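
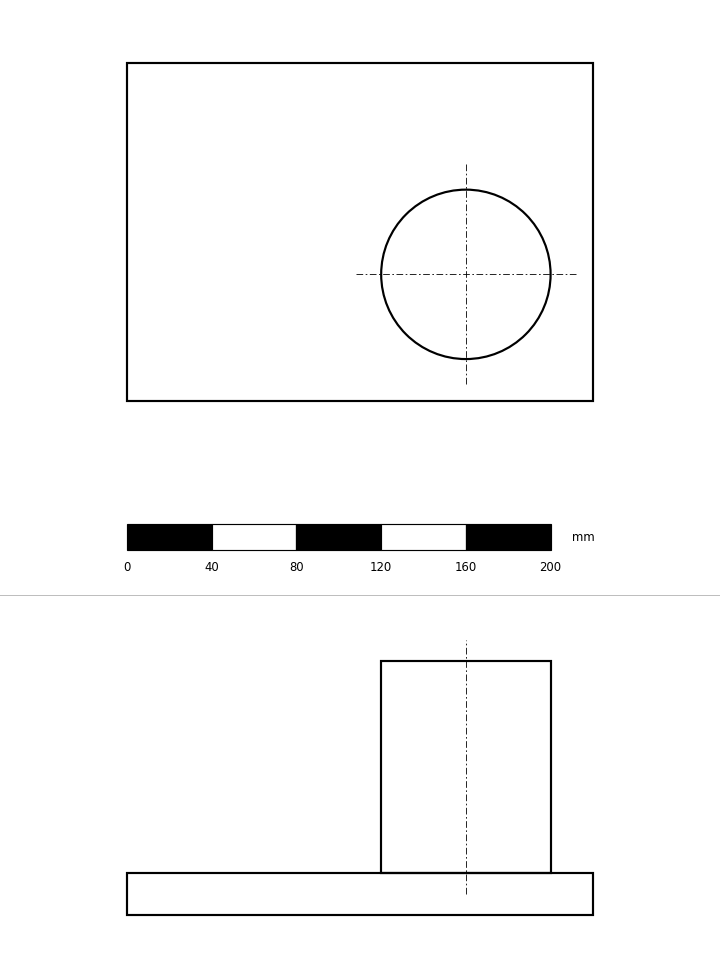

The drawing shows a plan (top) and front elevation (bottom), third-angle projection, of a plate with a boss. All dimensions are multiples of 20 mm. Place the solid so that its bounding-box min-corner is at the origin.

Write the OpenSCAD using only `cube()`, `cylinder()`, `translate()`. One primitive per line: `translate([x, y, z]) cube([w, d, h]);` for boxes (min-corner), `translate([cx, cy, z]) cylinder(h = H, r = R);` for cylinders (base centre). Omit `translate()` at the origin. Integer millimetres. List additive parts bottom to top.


cube([220, 160, 20]);
translate([160, 60, 20]) cylinder(h = 100, r = 40);


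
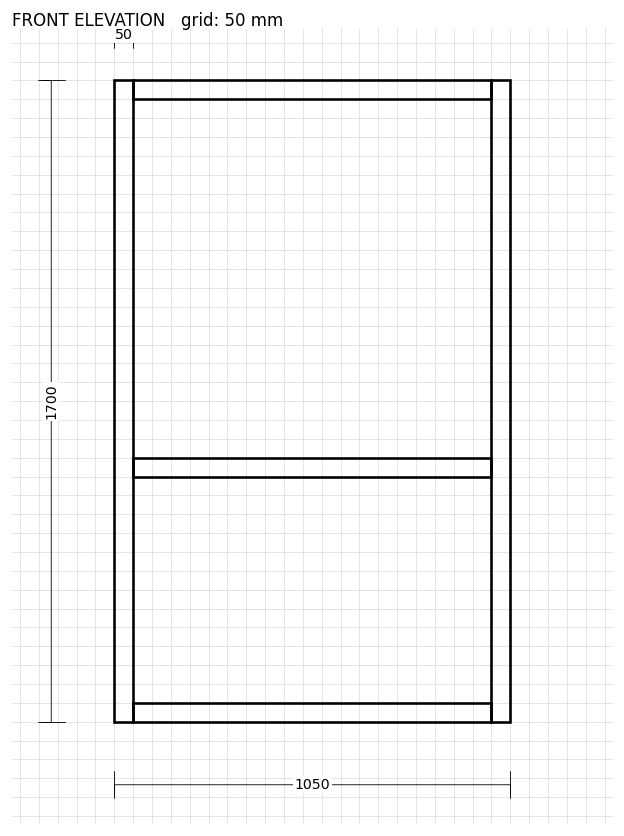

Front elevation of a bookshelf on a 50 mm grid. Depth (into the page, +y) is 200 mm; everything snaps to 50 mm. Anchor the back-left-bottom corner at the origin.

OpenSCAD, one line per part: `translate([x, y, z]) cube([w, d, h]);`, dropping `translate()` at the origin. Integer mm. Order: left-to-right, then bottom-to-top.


cube([50, 200, 1700]);
translate([50, 0, 0]) cube([950, 200, 50]);
translate([50, 0, 650]) cube([950, 200, 50]);
translate([50, 0, 1650]) cube([950, 200, 50]);
translate([1000, 0, 0]) cube([50, 200, 1700]);


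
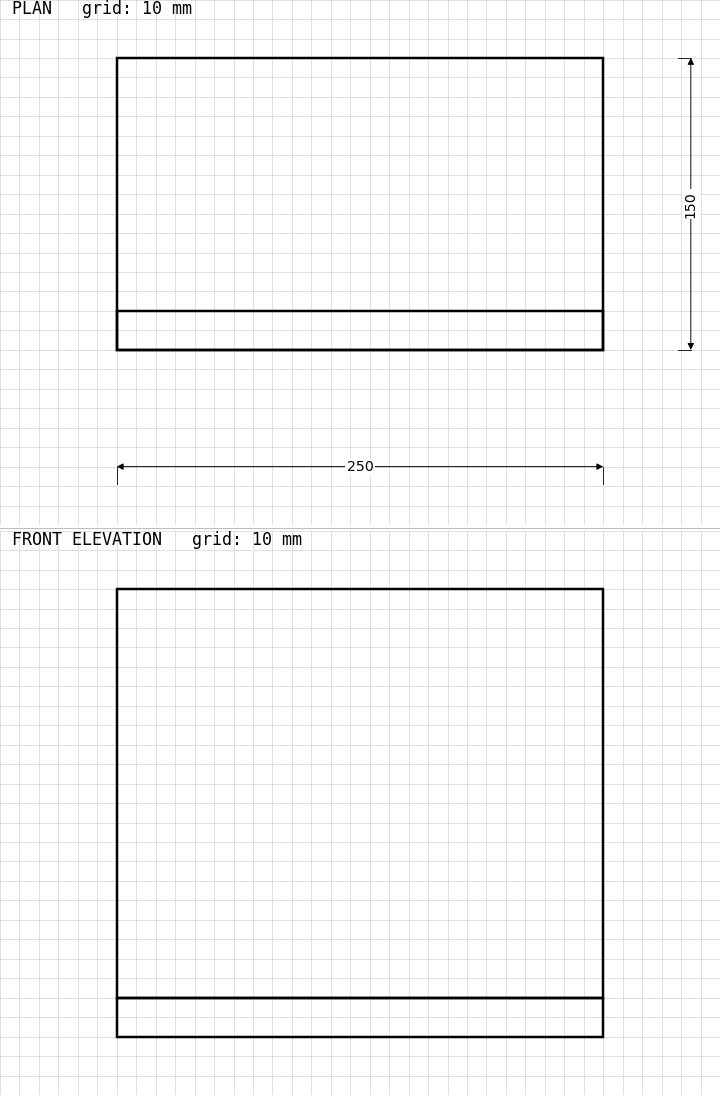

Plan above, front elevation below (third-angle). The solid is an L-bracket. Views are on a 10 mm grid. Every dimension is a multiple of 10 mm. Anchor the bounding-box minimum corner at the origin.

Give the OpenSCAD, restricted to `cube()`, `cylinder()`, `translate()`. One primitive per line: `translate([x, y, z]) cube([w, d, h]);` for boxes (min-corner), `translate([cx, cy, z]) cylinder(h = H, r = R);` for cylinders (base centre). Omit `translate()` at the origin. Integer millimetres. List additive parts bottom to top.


cube([250, 150, 20]);
translate([0, 0, 20]) cube([250, 20, 210]);


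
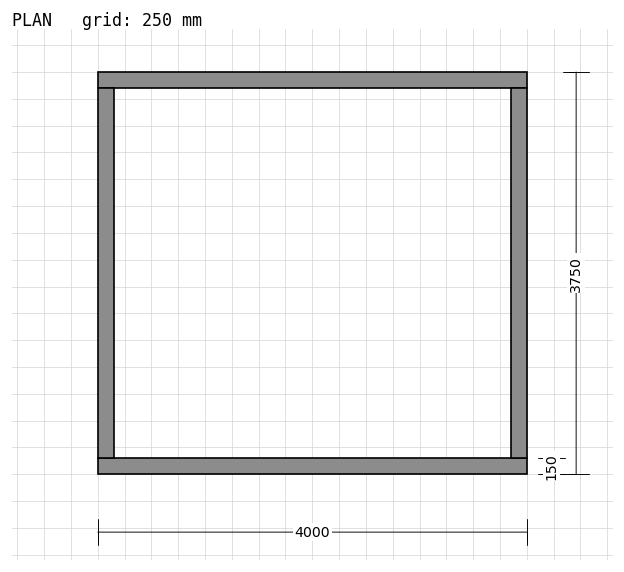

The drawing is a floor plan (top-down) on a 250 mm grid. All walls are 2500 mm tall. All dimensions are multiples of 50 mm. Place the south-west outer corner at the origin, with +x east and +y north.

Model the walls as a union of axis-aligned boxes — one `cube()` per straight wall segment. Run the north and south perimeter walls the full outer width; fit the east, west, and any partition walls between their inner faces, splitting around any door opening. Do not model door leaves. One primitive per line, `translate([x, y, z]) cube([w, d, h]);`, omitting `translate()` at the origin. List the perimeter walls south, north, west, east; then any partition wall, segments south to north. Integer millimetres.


cube([4000, 150, 2500]);
translate([0, 3600, 0]) cube([4000, 150, 2500]);
translate([0, 150, 0]) cube([150, 3450, 2500]);
translate([3850, 150, 0]) cube([150, 3450, 2500]);


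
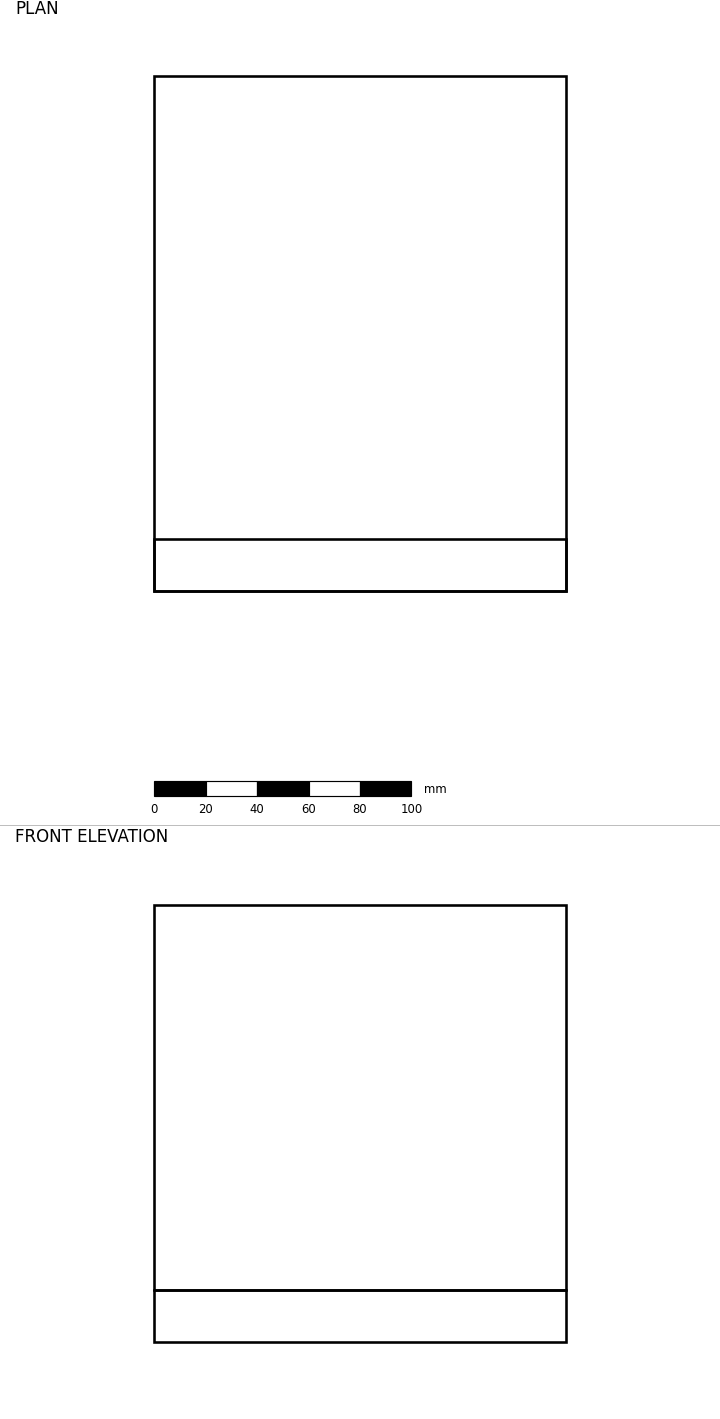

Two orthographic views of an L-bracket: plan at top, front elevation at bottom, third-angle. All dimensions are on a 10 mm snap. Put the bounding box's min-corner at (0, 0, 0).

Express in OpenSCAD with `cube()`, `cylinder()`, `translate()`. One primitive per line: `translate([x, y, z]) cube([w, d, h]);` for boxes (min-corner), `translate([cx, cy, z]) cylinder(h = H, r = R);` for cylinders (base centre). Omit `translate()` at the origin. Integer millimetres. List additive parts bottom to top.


cube([160, 200, 20]);
translate([0, 0, 20]) cube([160, 20, 150]);


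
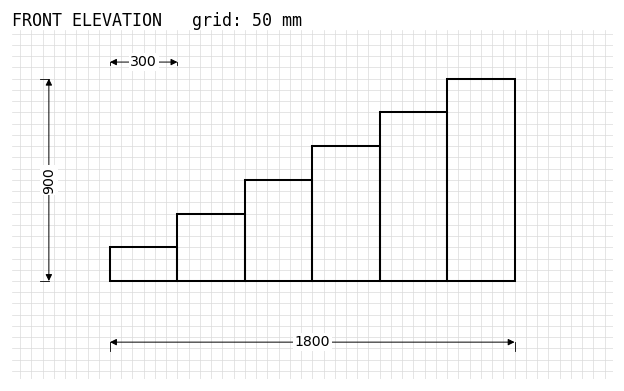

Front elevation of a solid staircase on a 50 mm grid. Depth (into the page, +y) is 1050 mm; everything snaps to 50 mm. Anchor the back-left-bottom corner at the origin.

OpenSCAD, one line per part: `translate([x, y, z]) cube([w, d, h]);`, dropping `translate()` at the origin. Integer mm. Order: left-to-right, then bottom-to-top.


cube([300, 1050, 150]);
translate([300, 0, 0]) cube([300, 1050, 300]);
translate([600, 0, 0]) cube([300, 1050, 450]);
translate([900, 0, 0]) cube([300, 1050, 600]);
translate([1200, 0, 0]) cube([300, 1050, 750]);
translate([1500, 0, 0]) cube([300, 1050, 900]);


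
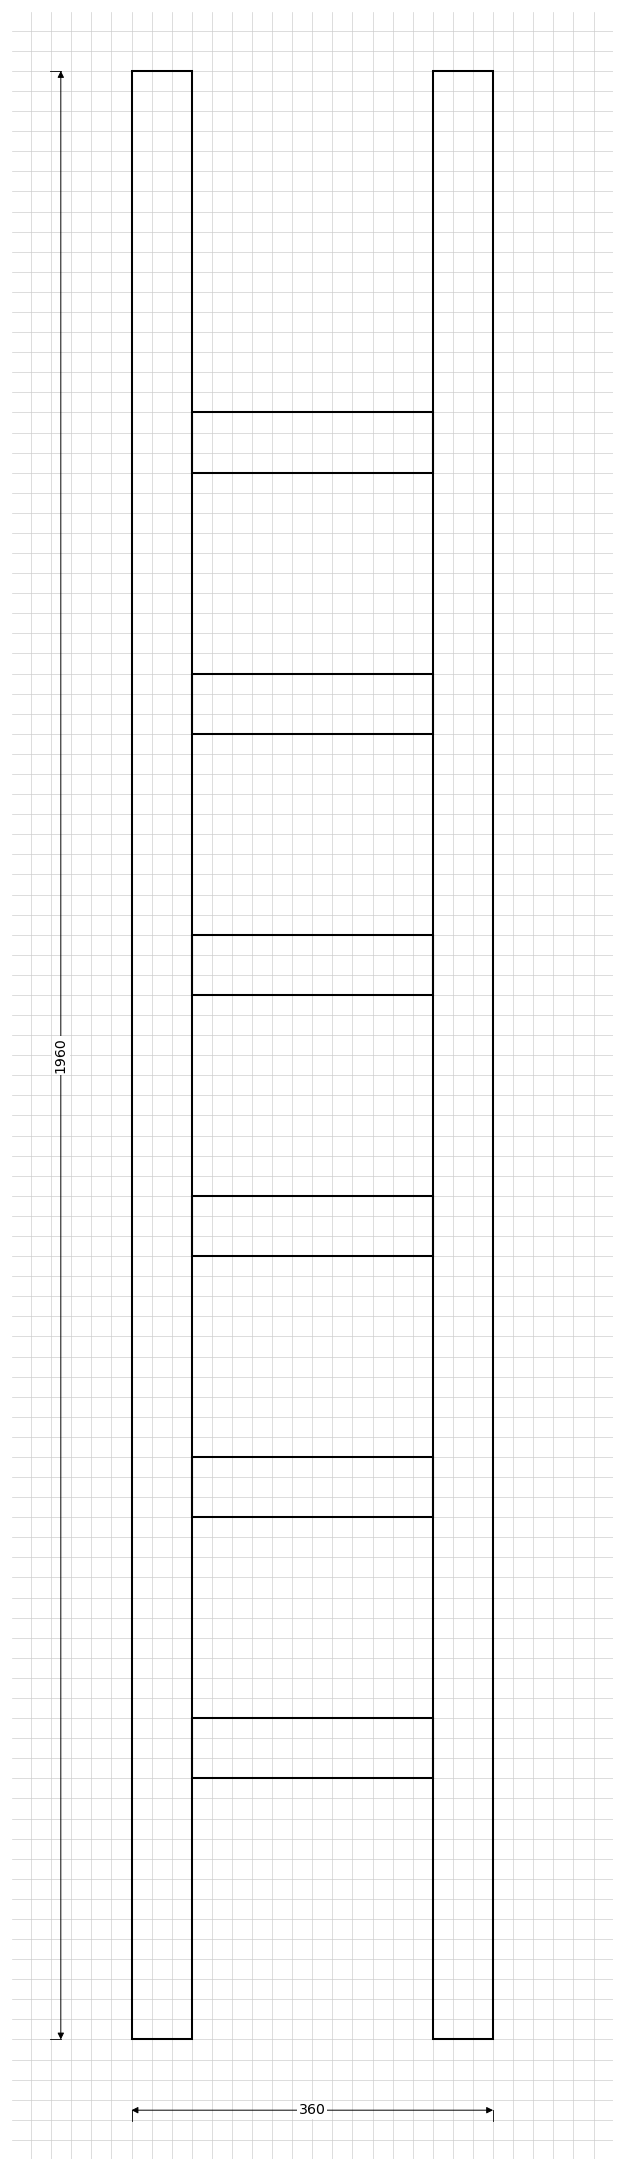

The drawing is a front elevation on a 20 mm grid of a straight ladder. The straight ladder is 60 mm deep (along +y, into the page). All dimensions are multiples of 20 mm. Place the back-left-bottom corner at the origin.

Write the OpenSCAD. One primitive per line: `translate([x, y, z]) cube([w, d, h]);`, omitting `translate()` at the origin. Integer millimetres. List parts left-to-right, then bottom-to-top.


cube([60, 60, 1960]);
translate([60, 0, 260]) cube([240, 60, 60]);
translate([60, 0, 520]) cube([240, 60, 60]);
translate([60, 0, 780]) cube([240, 60, 60]);
translate([60, 0, 1040]) cube([240, 60, 60]);
translate([60, 0, 1300]) cube([240, 60, 60]);
translate([60, 0, 1560]) cube([240, 60, 60]);
translate([300, 0, 0]) cube([60, 60, 1960]);


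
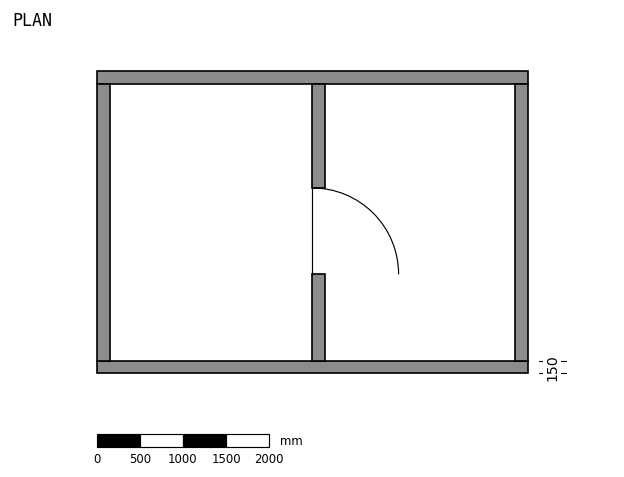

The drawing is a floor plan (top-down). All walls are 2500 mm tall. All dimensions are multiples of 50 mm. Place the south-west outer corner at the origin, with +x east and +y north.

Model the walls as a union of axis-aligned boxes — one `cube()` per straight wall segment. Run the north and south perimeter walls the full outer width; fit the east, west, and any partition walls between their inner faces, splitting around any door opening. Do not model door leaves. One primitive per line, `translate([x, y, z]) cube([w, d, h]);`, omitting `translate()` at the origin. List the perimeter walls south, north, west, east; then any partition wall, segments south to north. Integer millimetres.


cube([5000, 150, 2500]);
translate([0, 3350, 0]) cube([5000, 150, 2500]);
translate([0, 150, 0]) cube([150, 3200, 2500]);
translate([4850, 150, 0]) cube([150, 3200, 2500]);
translate([2500, 150, 0]) cube([150, 1000, 2500]);
translate([2500, 2150, 0]) cube([150, 1200, 2500]);


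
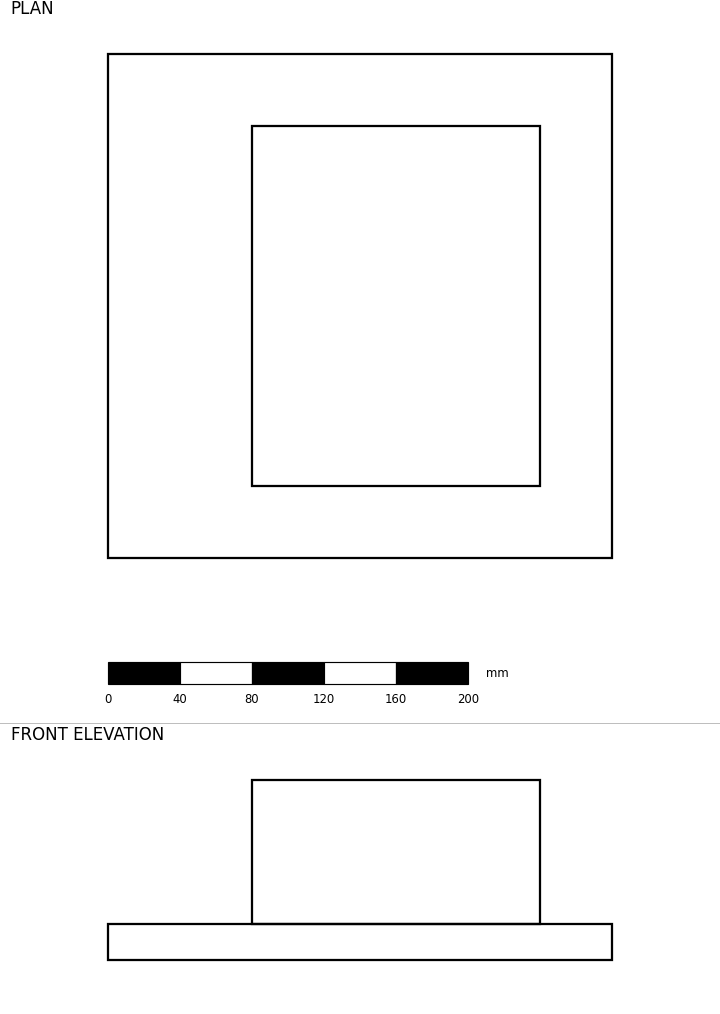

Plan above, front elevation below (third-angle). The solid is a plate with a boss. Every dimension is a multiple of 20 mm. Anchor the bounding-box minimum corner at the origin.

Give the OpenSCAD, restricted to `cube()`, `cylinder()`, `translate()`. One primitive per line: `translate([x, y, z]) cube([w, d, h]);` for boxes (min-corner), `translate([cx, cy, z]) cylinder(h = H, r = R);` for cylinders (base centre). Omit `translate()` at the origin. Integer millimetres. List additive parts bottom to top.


cube([280, 280, 20]);
translate([80, 40, 20]) cube([160, 200, 80]);


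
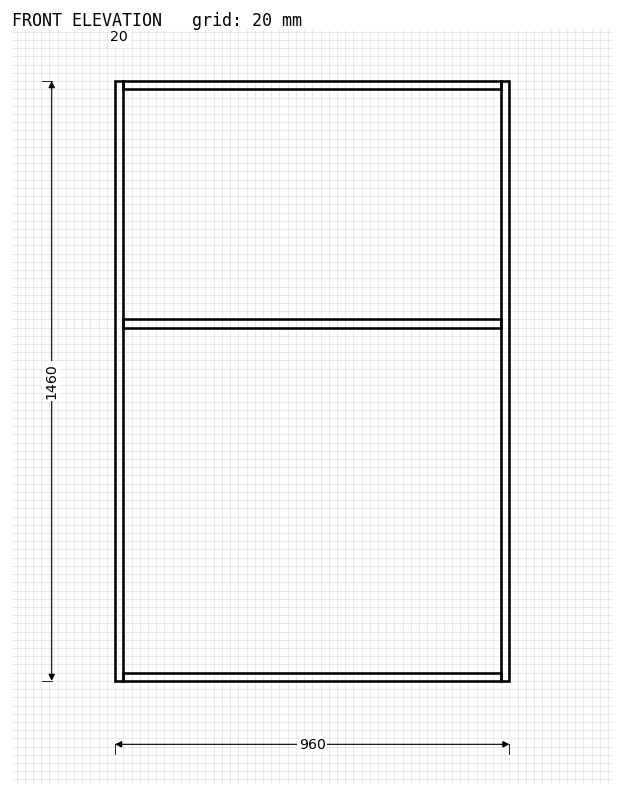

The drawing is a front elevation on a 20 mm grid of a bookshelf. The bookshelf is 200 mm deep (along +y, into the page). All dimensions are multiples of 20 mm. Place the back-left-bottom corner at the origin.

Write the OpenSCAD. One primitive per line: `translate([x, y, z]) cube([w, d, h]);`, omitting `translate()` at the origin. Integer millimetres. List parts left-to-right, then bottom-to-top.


cube([20, 200, 1460]);
translate([20, 0, 0]) cube([920, 200, 20]);
translate([20, 0, 860]) cube([920, 200, 20]);
translate([20, 0, 1440]) cube([920, 200, 20]);
translate([940, 0, 0]) cube([20, 200, 1460]);


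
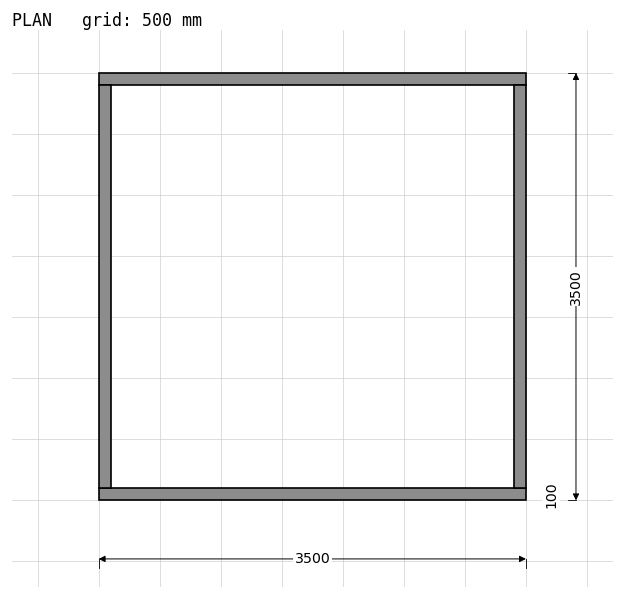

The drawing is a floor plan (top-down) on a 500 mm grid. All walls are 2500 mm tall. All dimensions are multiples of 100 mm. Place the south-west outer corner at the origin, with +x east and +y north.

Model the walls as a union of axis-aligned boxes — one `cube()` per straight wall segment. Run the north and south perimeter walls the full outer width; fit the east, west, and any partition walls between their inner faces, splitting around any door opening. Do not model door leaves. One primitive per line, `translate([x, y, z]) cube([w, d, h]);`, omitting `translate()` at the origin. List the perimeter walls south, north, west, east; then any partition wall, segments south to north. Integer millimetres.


cube([3500, 100, 2500]);
translate([0, 3400, 0]) cube([3500, 100, 2500]);
translate([0, 100, 0]) cube([100, 3300, 2500]);
translate([3400, 100, 0]) cube([100, 3300, 2500]);


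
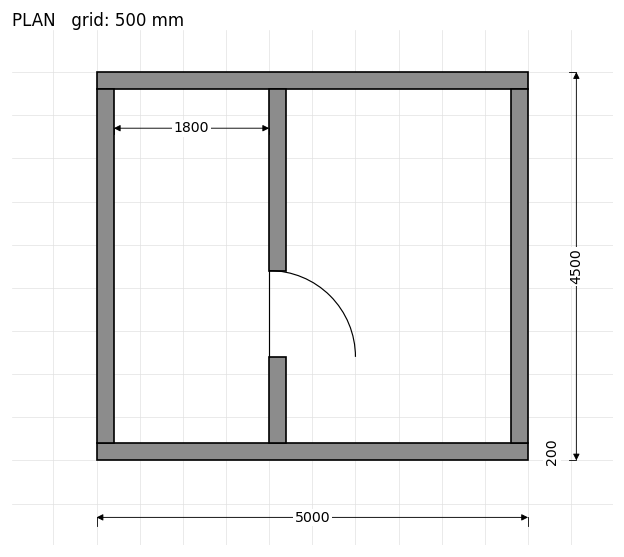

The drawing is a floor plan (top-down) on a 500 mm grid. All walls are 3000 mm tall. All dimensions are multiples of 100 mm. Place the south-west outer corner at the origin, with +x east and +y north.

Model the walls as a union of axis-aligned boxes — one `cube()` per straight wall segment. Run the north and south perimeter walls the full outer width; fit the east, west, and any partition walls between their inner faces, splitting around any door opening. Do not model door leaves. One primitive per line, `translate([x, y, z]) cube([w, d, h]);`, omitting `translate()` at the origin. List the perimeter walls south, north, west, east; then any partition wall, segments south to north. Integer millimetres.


cube([5000, 200, 3000]);
translate([0, 4300, 0]) cube([5000, 200, 3000]);
translate([0, 200, 0]) cube([200, 4100, 3000]);
translate([4800, 200, 0]) cube([200, 4100, 3000]);
translate([2000, 200, 0]) cube([200, 1000, 3000]);
translate([2000, 2200, 0]) cube([200, 2100, 3000]);


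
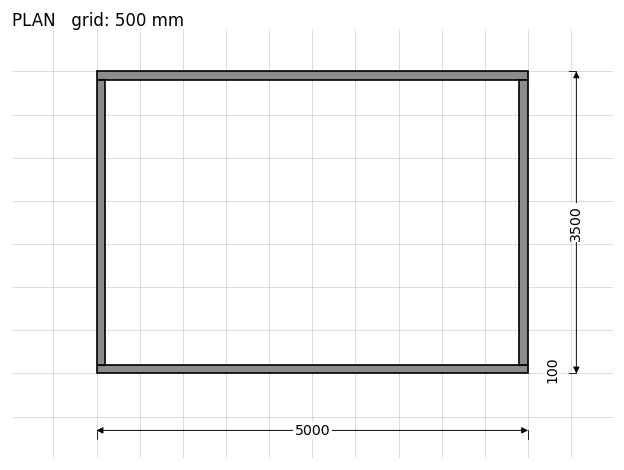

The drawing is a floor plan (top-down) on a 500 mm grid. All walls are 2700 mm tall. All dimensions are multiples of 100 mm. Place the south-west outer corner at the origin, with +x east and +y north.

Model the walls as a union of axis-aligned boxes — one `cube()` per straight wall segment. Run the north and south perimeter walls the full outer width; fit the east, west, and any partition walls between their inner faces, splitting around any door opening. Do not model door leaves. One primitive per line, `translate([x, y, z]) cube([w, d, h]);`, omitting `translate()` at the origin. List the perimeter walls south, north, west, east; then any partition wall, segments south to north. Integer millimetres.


cube([5000, 100, 2700]);
translate([0, 3400, 0]) cube([5000, 100, 2700]);
translate([0, 100, 0]) cube([100, 3300, 2700]);
translate([4900, 100, 0]) cube([100, 3300, 2700]);


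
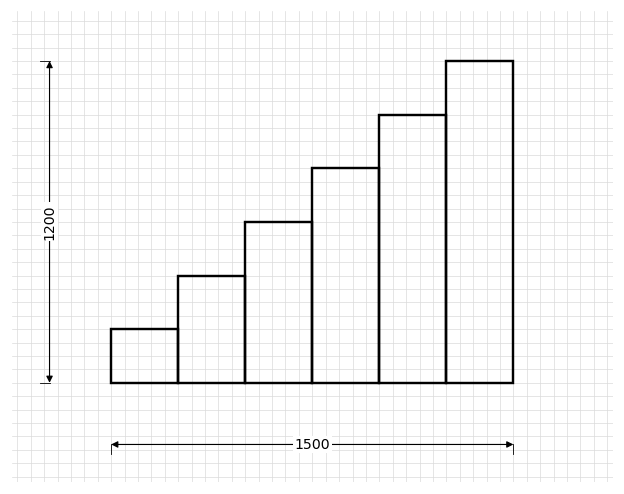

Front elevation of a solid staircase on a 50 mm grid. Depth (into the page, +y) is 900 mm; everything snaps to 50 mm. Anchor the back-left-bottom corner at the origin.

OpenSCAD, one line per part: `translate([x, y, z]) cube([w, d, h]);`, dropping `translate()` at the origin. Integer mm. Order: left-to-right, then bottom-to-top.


cube([250, 900, 200]);
translate([250, 0, 0]) cube([250, 900, 400]);
translate([500, 0, 0]) cube([250, 900, 600]);
translate([750, 0, 0]) cube([250, 900, 800]);
translate([1000, 0, 0]) cube([250, 900, 1000]);
translate([1250, 0, 0]) cube([250, 900, 1200]);


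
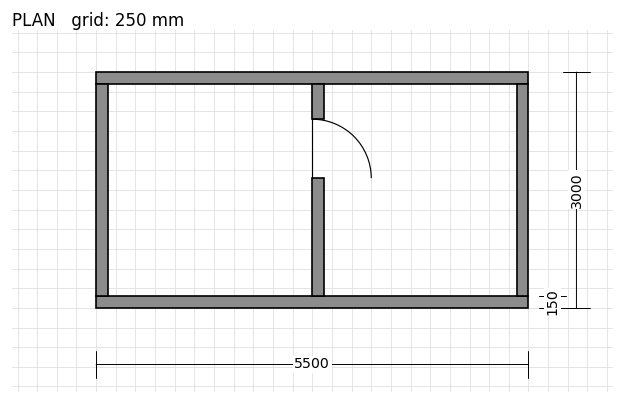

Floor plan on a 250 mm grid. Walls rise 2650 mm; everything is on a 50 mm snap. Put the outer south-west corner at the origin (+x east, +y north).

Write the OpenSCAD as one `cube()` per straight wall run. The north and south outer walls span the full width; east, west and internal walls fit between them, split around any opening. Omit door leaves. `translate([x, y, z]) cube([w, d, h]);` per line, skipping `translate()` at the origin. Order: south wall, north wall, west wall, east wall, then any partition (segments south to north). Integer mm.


cube([5500, 150, 2650]);
translate([0, 2850, 0]) cube([5500, 150, 2650]);
translate([0, 150, 0]) cube([150, 2700, 2650]);
translate([5350, 150, 0]) cube([150, 2700, 2650]);
translate([2750, 150, 0]) cube([150, 1500, 2650]);
translate([2750, 2400, 0]) cube([150, 450, 2650]);


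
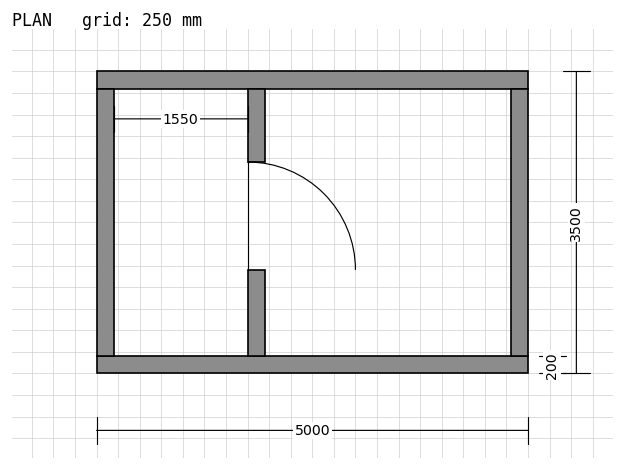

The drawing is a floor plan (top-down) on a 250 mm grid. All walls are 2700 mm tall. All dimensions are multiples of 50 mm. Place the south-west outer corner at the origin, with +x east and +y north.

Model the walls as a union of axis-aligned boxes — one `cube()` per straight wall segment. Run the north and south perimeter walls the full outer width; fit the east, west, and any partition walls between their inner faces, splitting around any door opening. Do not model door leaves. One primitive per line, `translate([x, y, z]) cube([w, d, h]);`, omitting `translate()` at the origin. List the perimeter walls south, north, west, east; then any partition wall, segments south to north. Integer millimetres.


cube([5000, 200, 2700]);
translate([0, 3300, 0]) cube([5000, 200, 2700]);
translate([0, 200, 0]) cube([200, 3100, 2700]);
translate([4800, 200, 0]) cube([200, 3100, 2700]);
translate([1750, 200, 0]) cube([200, 1000, 2700]);
translate([1750, 2450, 0]) cube([200, 850, 2700]);


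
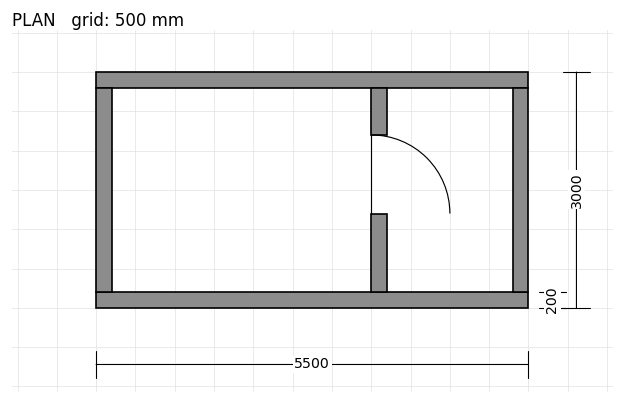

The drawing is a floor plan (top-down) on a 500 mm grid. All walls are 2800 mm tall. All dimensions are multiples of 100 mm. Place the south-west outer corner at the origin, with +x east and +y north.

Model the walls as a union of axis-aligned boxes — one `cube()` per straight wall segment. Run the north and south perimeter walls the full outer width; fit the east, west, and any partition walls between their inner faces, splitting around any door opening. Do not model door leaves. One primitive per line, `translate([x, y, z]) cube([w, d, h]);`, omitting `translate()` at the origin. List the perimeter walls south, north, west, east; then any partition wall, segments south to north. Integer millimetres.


cube([5500, 200, 2800]);
translate([0, 2800, 0]) cube([5500, 200, 2800]);
translate([0, 200, 0]) cube([200, 2600, 2800]);
translate([5300, 200, 0]) cube([200, 2600, 2800]);
translate([3500, 200, 0]) cube([200, 1000, 2800]);
translate([3500, 2200, 0]) cube([200, 600, 2800]);


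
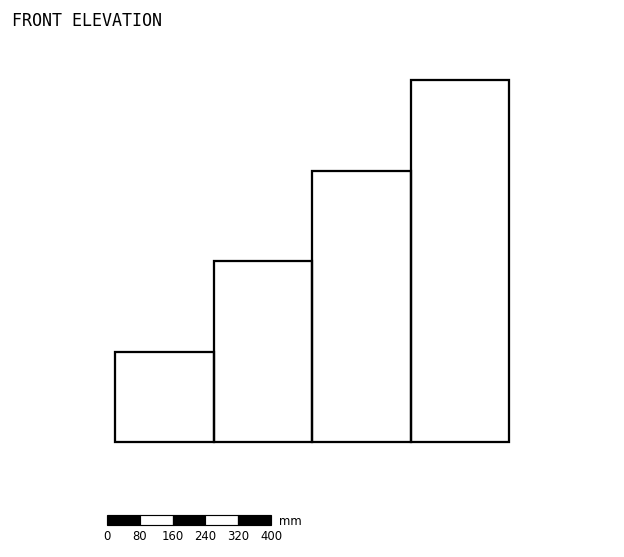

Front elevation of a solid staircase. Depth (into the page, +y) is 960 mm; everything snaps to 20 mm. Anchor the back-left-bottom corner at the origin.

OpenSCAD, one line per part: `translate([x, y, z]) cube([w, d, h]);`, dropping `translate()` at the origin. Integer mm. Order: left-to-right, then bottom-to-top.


cube([240, 960, 220]);
translate([240, 0, 0]) cube([240, 960, 440]);
translate([480, 0, 0]) cube([240, 960, 660]);
translate([720, 0, 0]) cube([240, 960, 880]);


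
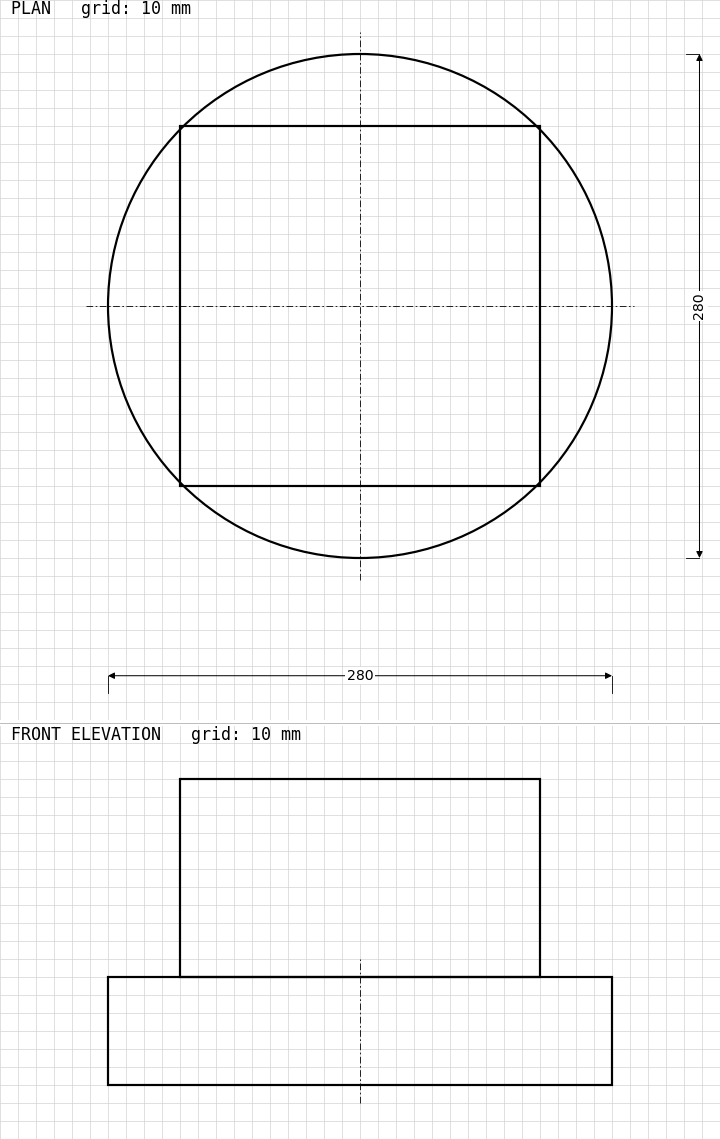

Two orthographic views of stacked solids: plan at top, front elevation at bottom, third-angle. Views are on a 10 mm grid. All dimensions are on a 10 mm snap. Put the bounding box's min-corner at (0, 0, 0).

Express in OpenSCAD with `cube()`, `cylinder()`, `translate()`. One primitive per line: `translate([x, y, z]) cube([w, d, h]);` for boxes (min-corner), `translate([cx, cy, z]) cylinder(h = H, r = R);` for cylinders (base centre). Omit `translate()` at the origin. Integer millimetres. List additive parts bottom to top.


translate([140, 140, 0]) cylinder(h = 60, r = 140);
translate([40, 40, 60]) cube([200, 200, 110]);


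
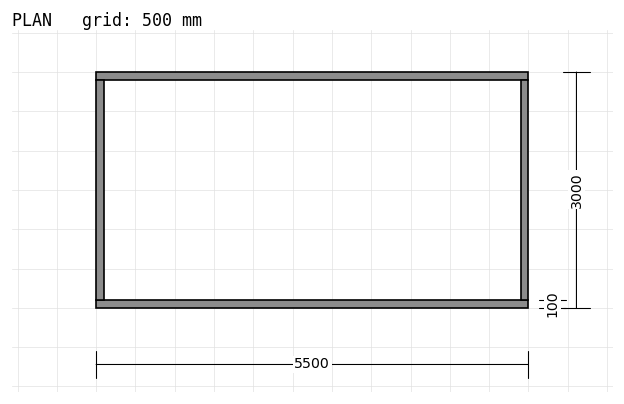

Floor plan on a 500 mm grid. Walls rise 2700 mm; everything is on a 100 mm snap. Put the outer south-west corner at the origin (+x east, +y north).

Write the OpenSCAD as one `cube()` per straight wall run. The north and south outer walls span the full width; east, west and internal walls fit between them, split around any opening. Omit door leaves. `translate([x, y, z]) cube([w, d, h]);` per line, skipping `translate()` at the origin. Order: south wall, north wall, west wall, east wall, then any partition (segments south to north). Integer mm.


cube([5500, 100, 2700]);
translate([0, 2900, 0]) cube([5500, 100, 2700]);
translate([0, 100, 0]) cube([100, 2800, 2700]);
translate([5400, 100, 0]) cube([100, 2800, 2700]);


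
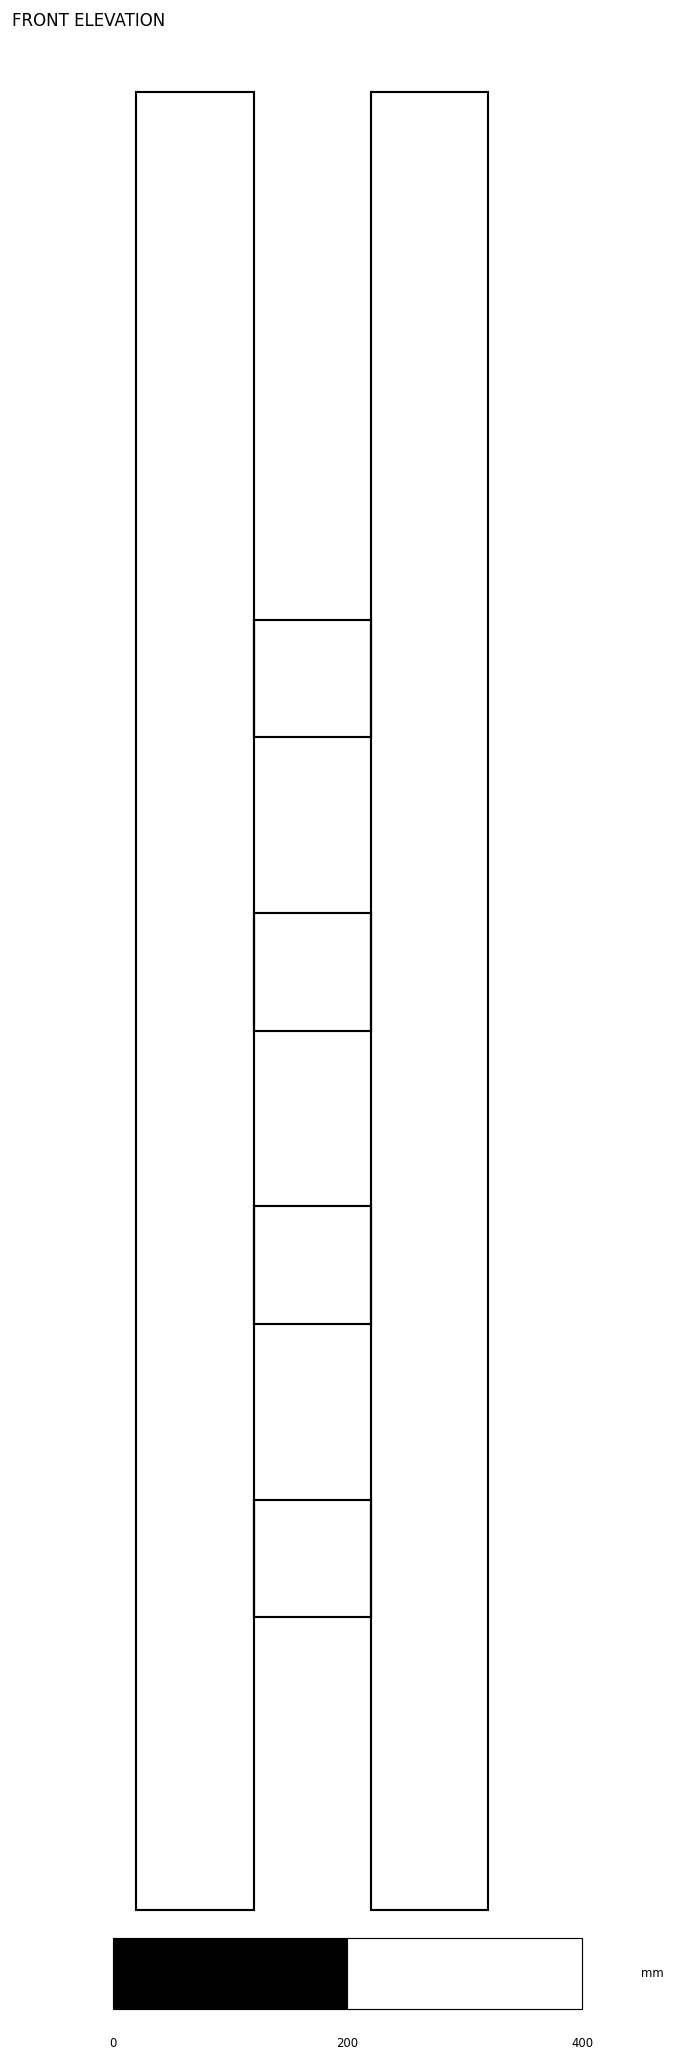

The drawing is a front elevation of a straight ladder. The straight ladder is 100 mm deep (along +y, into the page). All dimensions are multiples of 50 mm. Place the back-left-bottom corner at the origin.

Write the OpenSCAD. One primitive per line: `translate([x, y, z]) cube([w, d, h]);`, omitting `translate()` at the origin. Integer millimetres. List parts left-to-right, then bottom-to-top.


cube([100, 100, 1550]);
translate([100, 0, 250]) cube([100, 100, 100]);
translate([100, 0, 500]) cube([100, 100, 100]);
translate([100, 0, 750]) cube([100, 100, 100]);
translate([100, 0, 1000]) cube([100, 100, 100]);
translate([200, 0, 0]) cube([100, 100, 1550]);


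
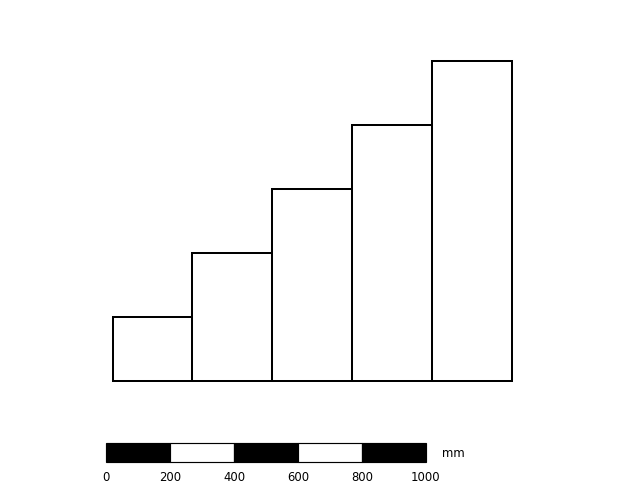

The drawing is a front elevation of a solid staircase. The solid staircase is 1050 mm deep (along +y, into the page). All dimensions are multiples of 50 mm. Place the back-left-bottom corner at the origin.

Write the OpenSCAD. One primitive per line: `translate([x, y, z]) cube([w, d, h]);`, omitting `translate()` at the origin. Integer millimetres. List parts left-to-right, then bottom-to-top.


cube([250, 1050, 200]);
translate([250, 0, 0]) cube([250, 1050, 400]);
translate([500, 0, 0]) cube([250, 1050, 600]);
translate([750, 0, 0]) cube([250, 1050, 800]);
translate([1000, 0, 0]) cube([250, 1050, 1000]);


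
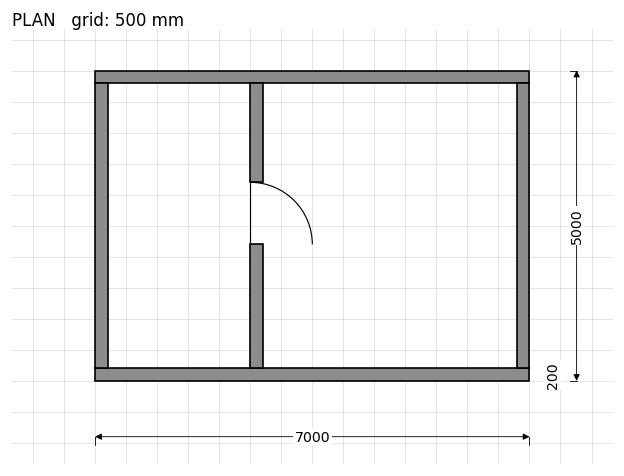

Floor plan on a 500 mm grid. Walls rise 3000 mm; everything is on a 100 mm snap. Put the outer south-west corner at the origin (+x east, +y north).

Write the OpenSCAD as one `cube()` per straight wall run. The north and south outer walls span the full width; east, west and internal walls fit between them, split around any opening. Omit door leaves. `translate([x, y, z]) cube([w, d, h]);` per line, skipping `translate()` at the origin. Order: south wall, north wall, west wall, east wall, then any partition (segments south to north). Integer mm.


cube([7000, 200, 3000]);
translate([0, 4800, 0]) cube([7000, 200, 3000]);
translate([0, 200, 0]) cube([200, 4600, 3000]);
translate([6800, 200, 0]) cube([200, 4600, 3000]);
translate([2500, 200, 0]) cube([200, 2000, 3000]);
translate([2500, 3200, 0]) cube([200, 1600, 3000]);


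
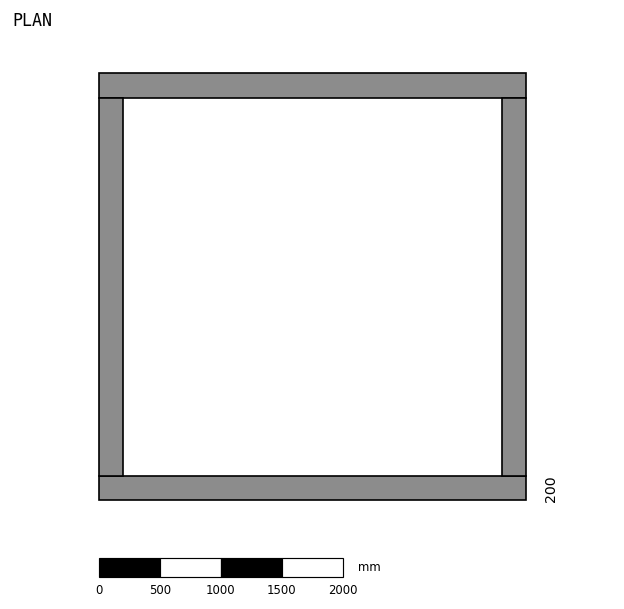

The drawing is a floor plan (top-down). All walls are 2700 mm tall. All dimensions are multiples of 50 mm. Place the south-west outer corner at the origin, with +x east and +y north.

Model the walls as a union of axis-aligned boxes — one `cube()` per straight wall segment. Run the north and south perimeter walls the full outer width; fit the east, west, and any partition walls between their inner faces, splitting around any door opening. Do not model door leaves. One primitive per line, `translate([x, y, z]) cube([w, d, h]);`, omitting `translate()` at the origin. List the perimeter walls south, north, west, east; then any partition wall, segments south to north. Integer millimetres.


cube([3500, 200, 2700]);
translate([0, 3300, 0]) cube([3500, 200, 2700]);
translate([0, 200, 0]) cube([200, 3100, 2700]);
translate([3300, 200, 0]) cube([200, 3100, 2700]);


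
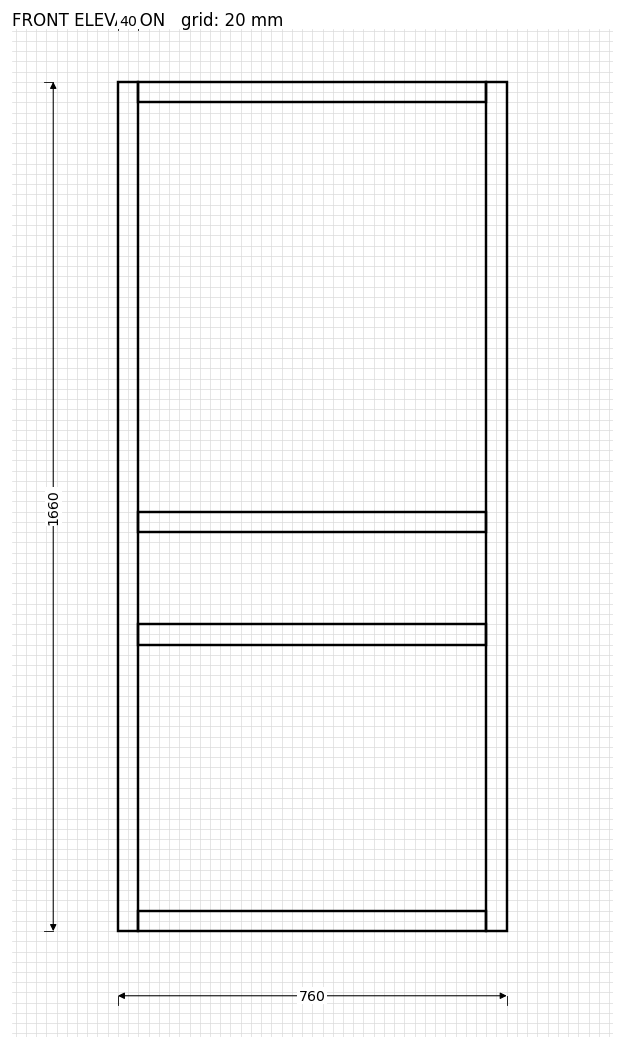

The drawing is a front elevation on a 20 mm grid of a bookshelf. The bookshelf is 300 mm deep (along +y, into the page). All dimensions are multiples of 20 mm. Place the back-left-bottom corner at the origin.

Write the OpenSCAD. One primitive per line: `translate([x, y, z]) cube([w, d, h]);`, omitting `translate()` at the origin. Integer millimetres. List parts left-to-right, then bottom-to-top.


cube([40, 300, 1660]);
translate([40, 0, 0]) cube([680, 300, 40]);
translate([40, 0, 560]) cube([680, 300, 40]);
translate([40, 0, 780]) cube([680, 300, 40]);
translate([40, 0, 1620]) cube([680, 300, 40]);
translate([720, 0, 0]) cube([40, 300, 1660]);


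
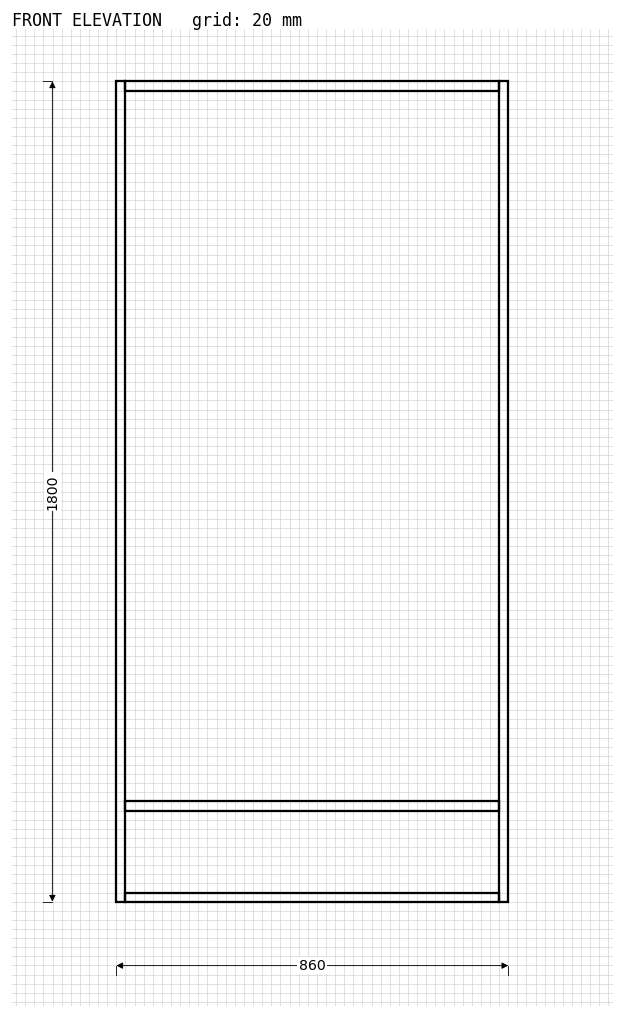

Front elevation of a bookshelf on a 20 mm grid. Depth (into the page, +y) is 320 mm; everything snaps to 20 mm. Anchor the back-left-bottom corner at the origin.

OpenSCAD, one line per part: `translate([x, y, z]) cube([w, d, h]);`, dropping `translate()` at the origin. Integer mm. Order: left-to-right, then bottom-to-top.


cube([20, 320, 1800]);
translate([20, 0, 0]) cube([820, 320, 20]);
translate([20, 0, 200]) cube([820, 320, 20]);
translate([20, 0, 1780]) cube([820, 320, 20]);
translate([840, 0, 0]) cube([20, 320, 1800]);


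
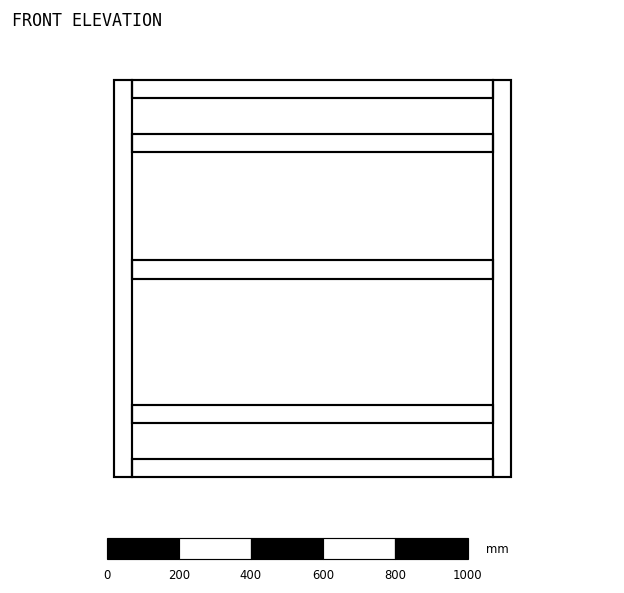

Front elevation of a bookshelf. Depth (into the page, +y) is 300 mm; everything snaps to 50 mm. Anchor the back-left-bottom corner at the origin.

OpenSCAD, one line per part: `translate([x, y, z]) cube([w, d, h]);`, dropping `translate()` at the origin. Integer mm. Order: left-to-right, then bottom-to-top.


cube([50, 300, 1100]);
translate([50, 0, 0]) cube([1000, 300, 50]);
translate([50, 0, 150]) cube([1000, 300, 50]);
translate([50, 0, 550]) cube([1000, 300, 50]);
translate([50, 0, 900]) cube([1000, 300, 50]);
translate([50, 0, 1050]) cube([1000, 300, 50]);
translate([1050, 0, 0]) cube([50, 300, 1100]);


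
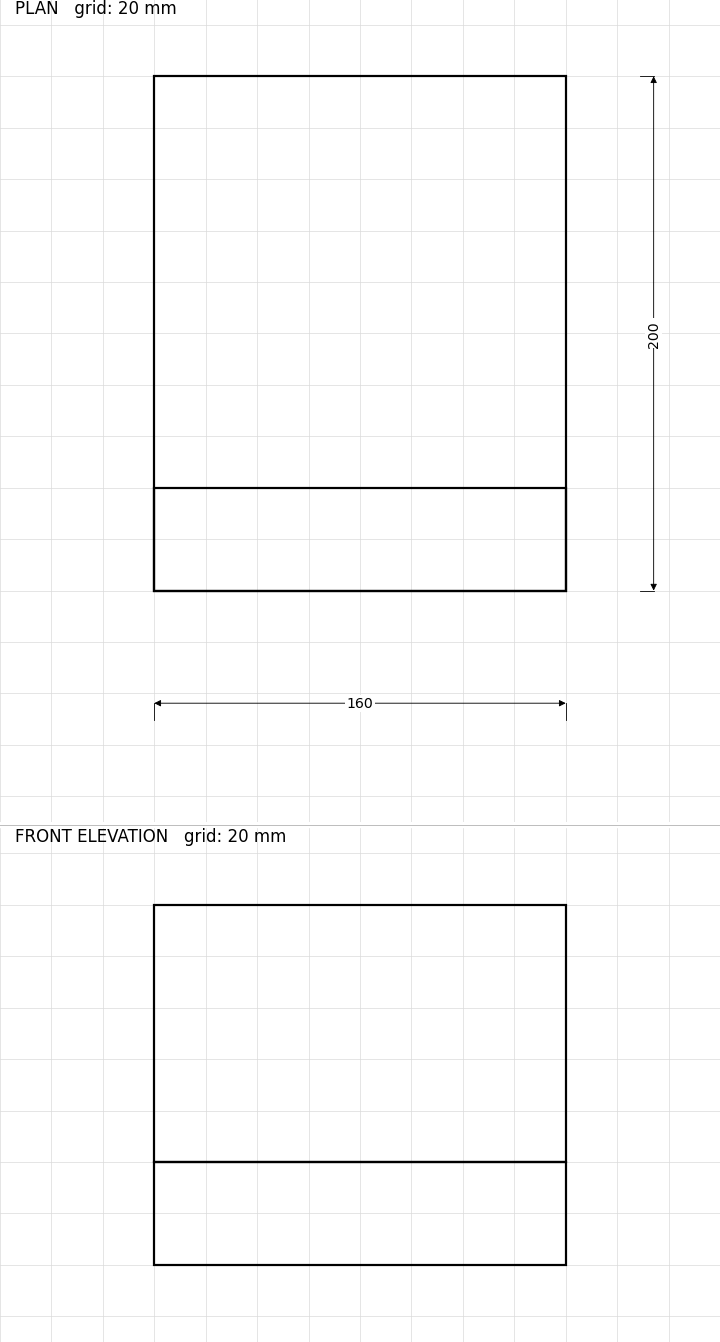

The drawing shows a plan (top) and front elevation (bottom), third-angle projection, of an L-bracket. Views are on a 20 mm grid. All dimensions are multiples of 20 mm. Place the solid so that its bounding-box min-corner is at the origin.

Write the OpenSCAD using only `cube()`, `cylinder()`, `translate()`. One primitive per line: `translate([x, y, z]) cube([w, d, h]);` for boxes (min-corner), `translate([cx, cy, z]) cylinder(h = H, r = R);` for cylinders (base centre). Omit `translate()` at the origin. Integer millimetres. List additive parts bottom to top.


cube([160, 200, 40]);
translate([0, 0, 40]) cube([160, 40, 100]);


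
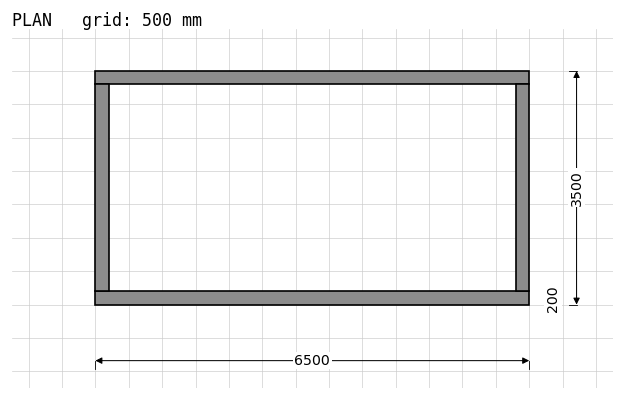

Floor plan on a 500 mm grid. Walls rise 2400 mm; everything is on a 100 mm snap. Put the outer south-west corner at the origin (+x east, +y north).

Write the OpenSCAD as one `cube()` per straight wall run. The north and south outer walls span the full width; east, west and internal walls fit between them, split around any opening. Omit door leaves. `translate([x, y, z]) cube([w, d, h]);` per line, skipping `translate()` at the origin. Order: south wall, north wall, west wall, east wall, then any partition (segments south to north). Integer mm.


cube([6500, 200, 2400]);
translate([0, 3300, 0]) cube([6500, 200, 2400]);
translate([0, 200, 0]) cube([200, 3100, 2400]);
translate([6300, 200, 0]) cube([200, 3100, 2400]);


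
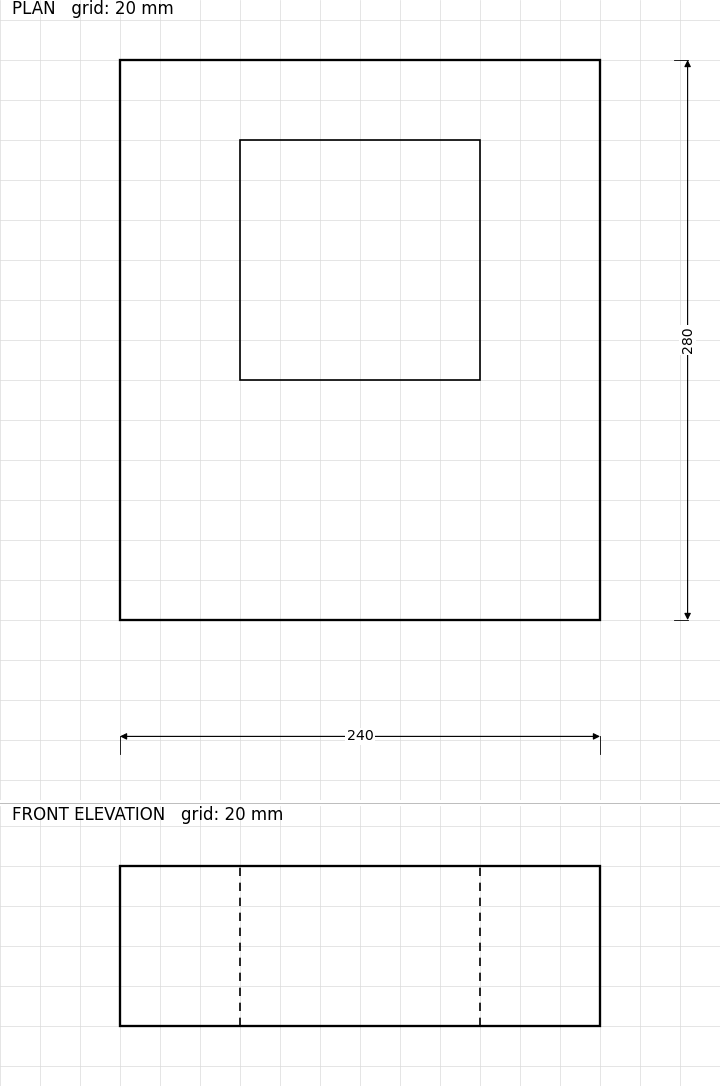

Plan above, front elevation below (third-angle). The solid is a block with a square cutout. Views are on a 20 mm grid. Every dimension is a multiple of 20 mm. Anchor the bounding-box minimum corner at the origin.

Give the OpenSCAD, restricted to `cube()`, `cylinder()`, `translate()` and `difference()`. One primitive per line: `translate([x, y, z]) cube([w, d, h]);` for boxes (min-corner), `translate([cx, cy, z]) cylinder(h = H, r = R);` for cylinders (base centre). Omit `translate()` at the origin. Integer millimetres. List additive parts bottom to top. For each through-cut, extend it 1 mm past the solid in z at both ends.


difference() {
  cube([240, 280, 80]);
  translate([60, 120, -1]) cube([120, 120, 82]);
}


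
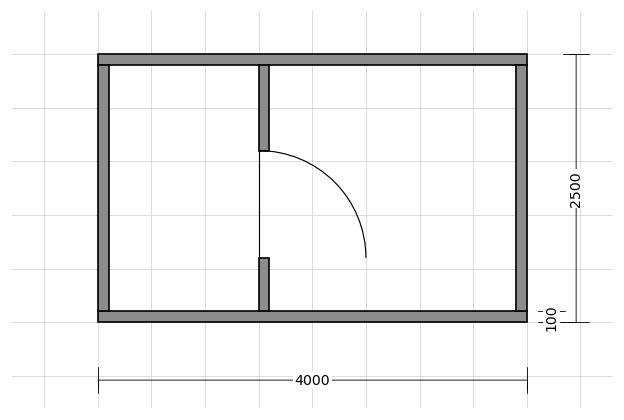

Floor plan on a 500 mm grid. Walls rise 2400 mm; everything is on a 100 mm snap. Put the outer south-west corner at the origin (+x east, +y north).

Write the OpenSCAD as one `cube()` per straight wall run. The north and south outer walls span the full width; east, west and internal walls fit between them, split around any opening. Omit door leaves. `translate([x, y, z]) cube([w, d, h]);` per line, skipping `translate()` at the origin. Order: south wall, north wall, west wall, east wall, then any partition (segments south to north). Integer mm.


cube([4000, 100, 2400]);
translate([0, 2400, 0]) cube([4000, 100, 2400]);
translate([0, 100, 0]) cube([100, 2300, 2400]);
translate([3900, 100, 0]) cube([100, 2300, 2400]);
translate([1500, 100, 0]) cube([100, 500, 2400]);
translate([1500, 1600, 0]) cube([100, 800, 2400]);


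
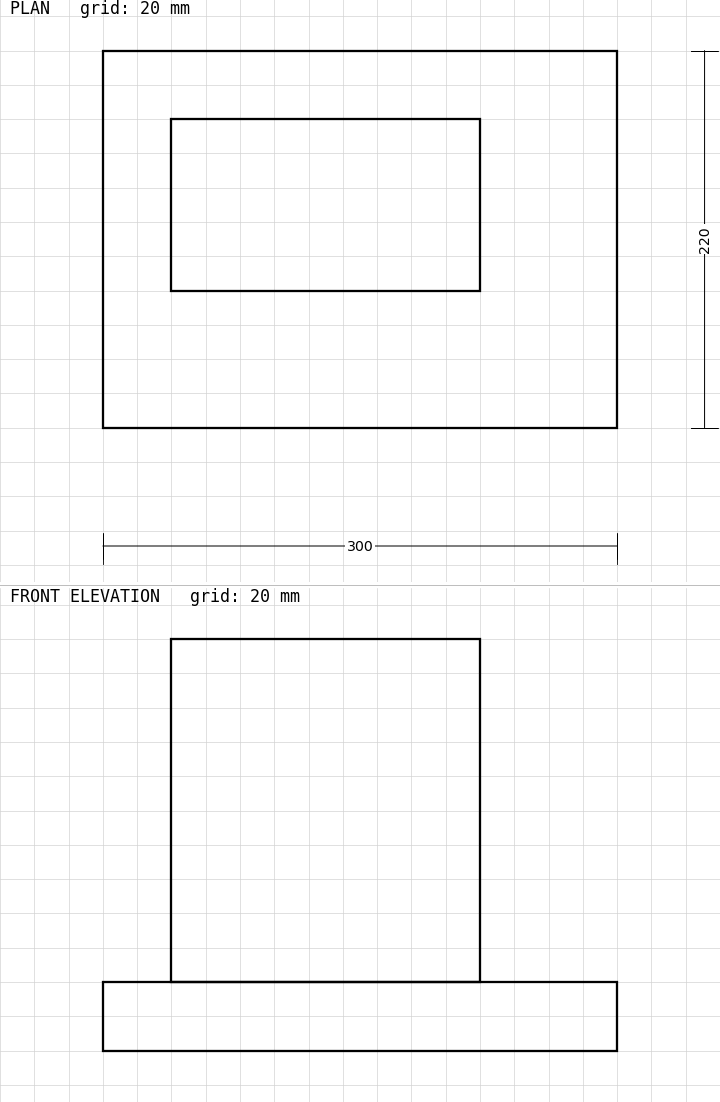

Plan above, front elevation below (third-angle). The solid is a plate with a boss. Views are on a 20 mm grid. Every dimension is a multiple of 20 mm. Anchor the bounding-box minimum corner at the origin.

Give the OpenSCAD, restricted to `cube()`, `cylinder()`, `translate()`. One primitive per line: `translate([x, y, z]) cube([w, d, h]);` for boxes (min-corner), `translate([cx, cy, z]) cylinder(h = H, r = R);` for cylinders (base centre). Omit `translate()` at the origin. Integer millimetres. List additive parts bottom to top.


cube([300, 220, 40]);
translate([40, 80, 40]) cube([180, 100, 200]);


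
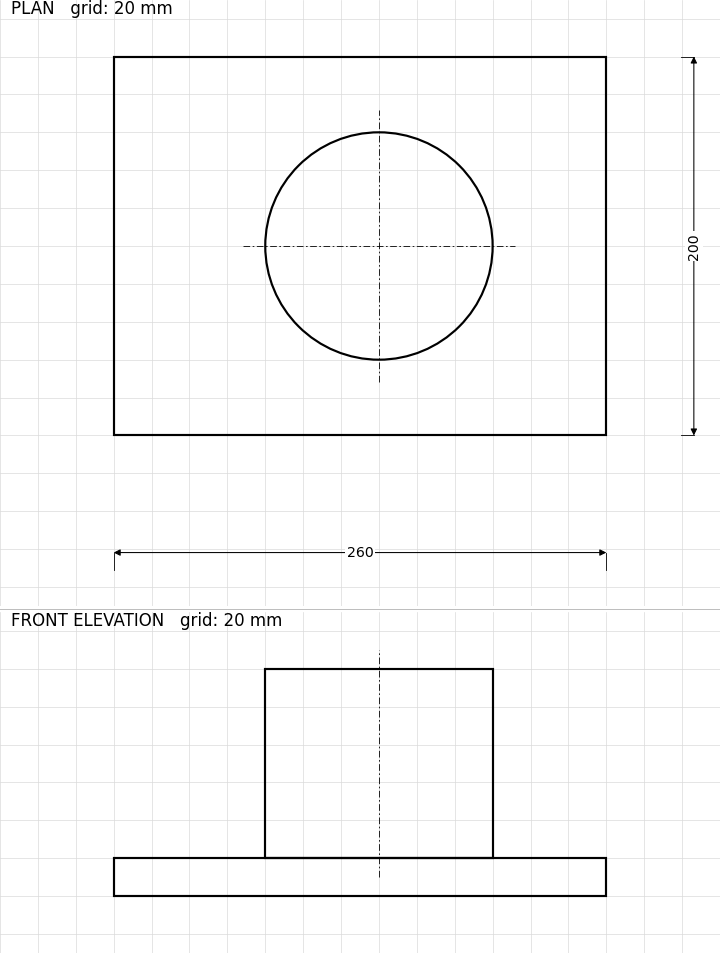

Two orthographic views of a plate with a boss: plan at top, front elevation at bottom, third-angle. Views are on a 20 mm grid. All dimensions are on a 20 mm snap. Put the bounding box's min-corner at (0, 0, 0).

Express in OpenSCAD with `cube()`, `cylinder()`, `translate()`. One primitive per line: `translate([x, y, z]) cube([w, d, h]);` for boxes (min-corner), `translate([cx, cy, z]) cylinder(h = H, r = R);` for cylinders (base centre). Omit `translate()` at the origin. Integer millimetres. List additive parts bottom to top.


cube([260, 200, 20]);
translate([140, 100, 20]) cylinder(h = 100, r = 60);


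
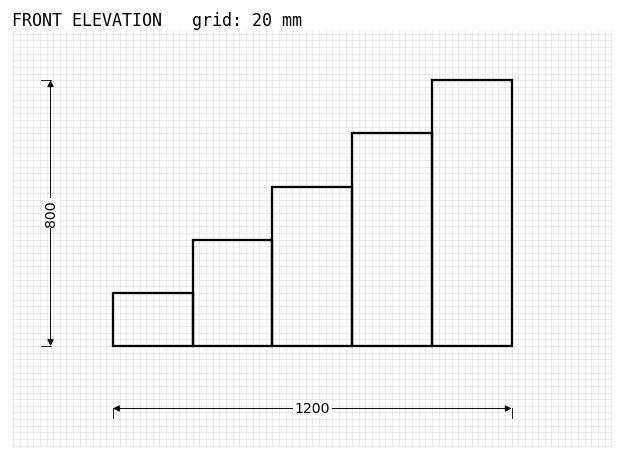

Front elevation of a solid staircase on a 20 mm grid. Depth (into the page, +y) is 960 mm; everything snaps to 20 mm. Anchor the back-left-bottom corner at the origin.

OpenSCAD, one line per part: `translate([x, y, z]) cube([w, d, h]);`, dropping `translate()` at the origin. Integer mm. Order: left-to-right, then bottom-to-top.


cube([240, 960, 160]);
translate([240, 0, 0]) cube([240, 960, 320]);
translate([480, 0, 0]) cube([240, 960, 480]);
translate([720, 0, 0]) cube([240, 960, 640]);
translate([960, 0, 0]) cube([240, 960, 800]);


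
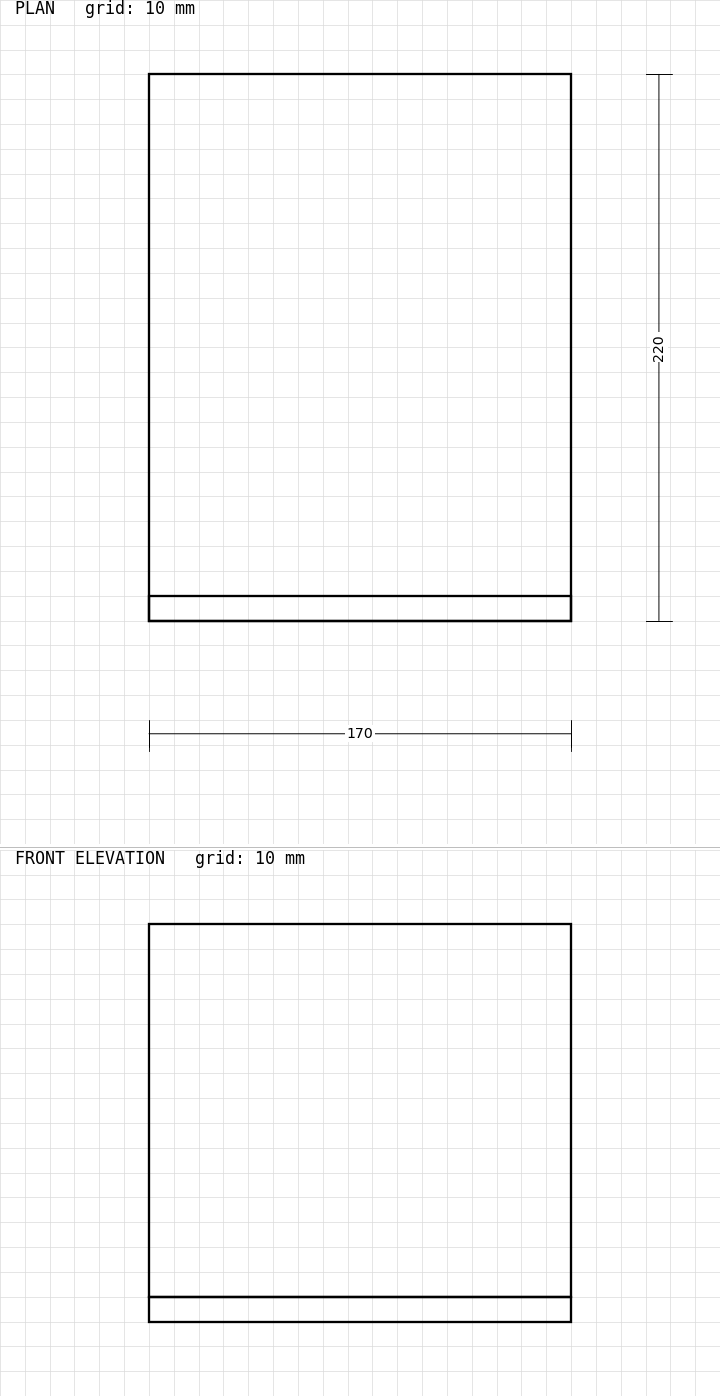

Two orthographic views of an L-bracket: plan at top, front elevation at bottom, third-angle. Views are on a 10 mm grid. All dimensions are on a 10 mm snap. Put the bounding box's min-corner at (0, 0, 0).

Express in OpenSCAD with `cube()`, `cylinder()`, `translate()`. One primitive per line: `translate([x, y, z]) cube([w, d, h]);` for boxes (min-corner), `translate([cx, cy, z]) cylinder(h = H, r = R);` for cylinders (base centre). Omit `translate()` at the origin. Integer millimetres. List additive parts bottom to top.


cube([170, 220, 10]);
translate([0, 0, 10]) cube([170, 10, 150]);


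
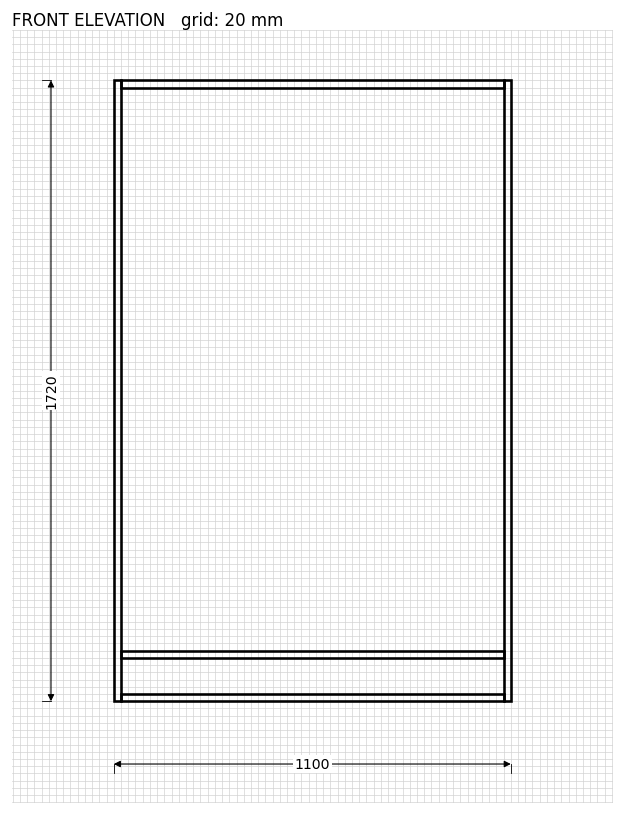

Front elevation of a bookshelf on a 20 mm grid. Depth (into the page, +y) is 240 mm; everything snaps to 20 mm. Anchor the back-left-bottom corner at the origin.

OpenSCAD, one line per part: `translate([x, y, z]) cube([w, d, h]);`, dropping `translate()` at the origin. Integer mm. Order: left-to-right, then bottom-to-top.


cube([20, 240, 1720]);
translate([20, 0, 0]) cube([1060, 240, 20]);
translate([20, 0, 120]) cube([1060, 240, 20]);
translate([20, 0, 1700]) cube([1060, 240, 20]);
translate([1080, 0, 0]) cube([20, 240, 1720]);


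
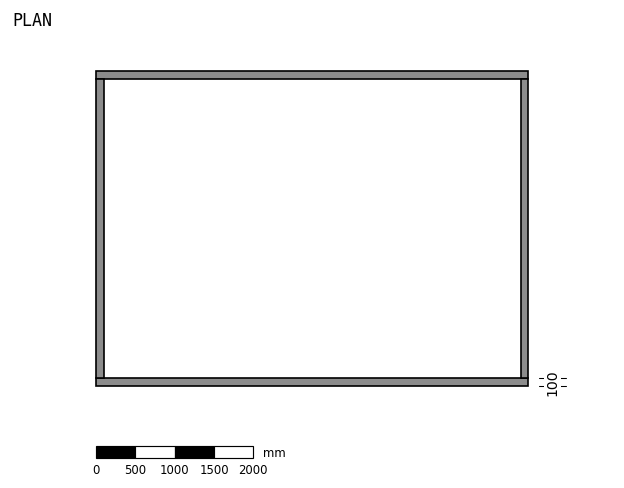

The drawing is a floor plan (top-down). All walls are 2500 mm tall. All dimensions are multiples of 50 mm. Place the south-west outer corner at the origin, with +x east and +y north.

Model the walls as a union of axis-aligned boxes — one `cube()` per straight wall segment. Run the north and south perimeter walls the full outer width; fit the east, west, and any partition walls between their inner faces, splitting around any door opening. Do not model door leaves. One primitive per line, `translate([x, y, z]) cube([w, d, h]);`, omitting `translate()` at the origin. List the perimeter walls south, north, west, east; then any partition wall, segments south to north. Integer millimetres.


cube([5500, 100, 2500]);
translate([0, 3900, 0]) cube([5500, 100, 2500]);
translate([0, 100, 0]) cube([100, 3800, 2500]);
translate([5400, 100, 0]) cube([100, 3800, 2500]);


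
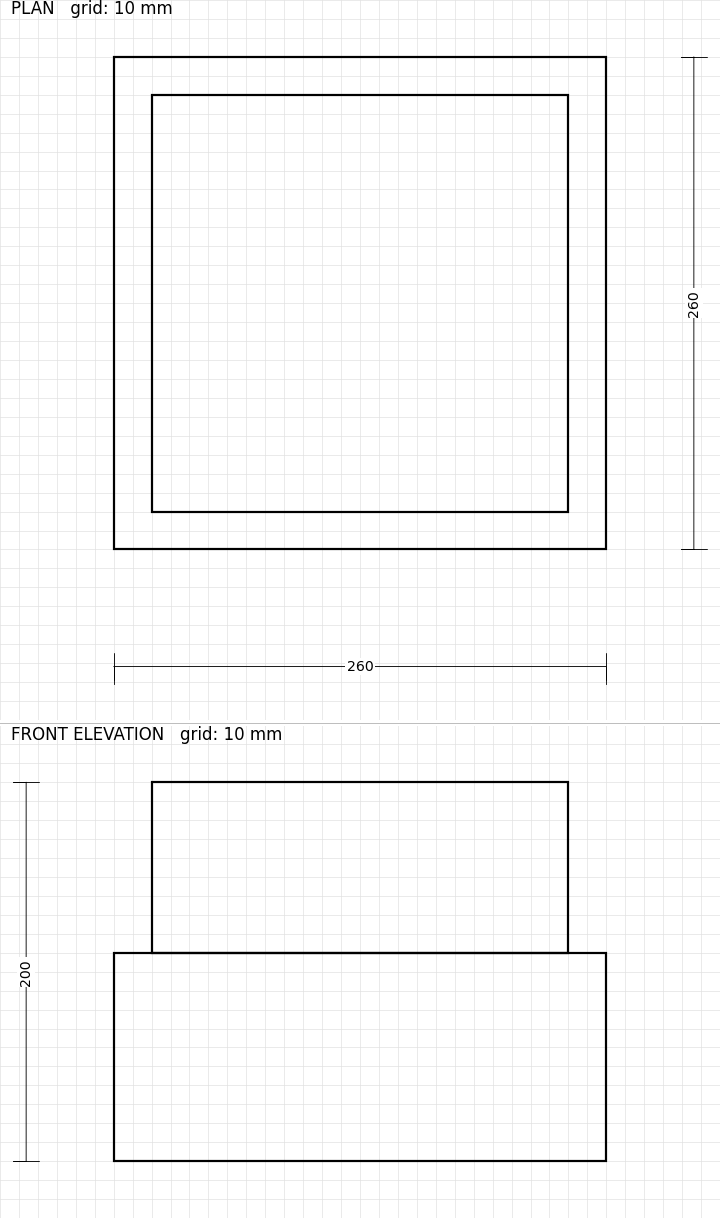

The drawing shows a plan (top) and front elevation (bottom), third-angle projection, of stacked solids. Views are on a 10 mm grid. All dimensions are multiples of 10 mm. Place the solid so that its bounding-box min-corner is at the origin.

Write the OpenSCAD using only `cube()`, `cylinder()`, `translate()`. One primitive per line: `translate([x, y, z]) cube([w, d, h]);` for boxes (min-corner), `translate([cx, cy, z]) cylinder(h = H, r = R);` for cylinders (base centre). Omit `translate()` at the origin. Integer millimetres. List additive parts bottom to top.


cube([260, 260, 110]);
translate([20, 20, 110]) cube([220, 220, 90]);


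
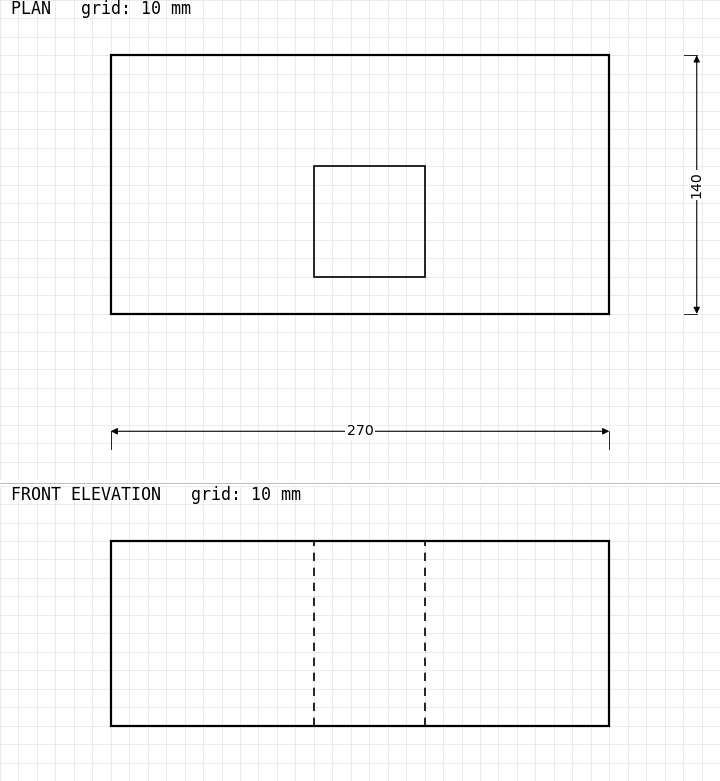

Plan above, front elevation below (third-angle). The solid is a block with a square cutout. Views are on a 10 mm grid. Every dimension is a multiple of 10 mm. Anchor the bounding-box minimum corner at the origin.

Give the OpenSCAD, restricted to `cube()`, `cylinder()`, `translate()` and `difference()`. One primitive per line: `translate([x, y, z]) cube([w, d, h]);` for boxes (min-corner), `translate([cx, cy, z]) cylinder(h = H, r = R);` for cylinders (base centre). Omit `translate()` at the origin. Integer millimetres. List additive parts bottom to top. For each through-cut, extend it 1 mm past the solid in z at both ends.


difference() {
  cube([270, 140, 100]);
  translate([110, 20, -1]) cube([60, 60, 102]);
}
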